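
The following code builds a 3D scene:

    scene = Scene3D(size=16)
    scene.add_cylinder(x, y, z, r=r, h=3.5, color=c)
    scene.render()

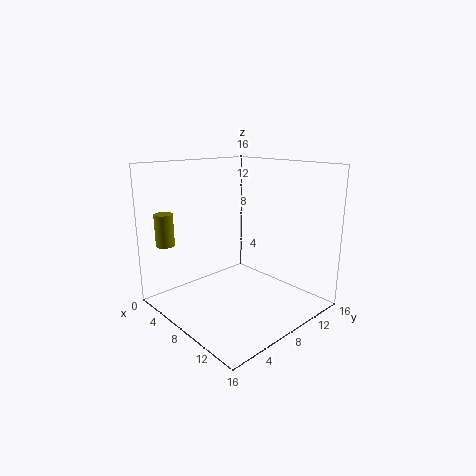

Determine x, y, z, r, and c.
x = 3.5
y = 1.5
z = 7.5
r = 1
c = 'olive'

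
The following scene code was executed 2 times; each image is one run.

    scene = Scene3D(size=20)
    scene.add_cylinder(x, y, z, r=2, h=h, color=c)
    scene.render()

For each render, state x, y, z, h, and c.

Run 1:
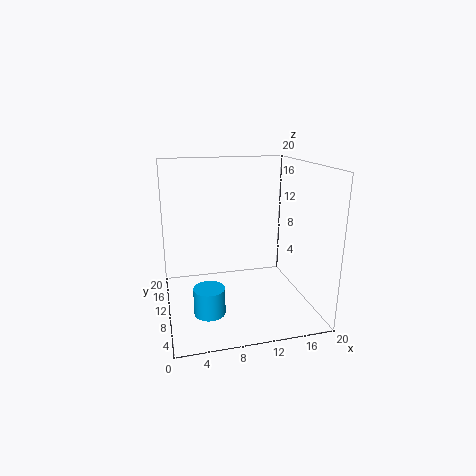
x = 5, y = 5, z = 2, h = 3.5, c = 'deepskyblue'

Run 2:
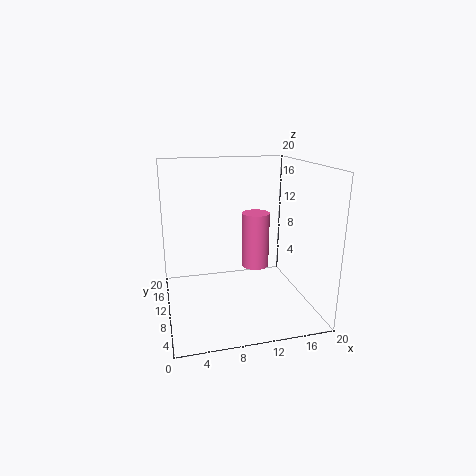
x = 13, y = 11.5, z = 5, h = 8, c = 'hotpink'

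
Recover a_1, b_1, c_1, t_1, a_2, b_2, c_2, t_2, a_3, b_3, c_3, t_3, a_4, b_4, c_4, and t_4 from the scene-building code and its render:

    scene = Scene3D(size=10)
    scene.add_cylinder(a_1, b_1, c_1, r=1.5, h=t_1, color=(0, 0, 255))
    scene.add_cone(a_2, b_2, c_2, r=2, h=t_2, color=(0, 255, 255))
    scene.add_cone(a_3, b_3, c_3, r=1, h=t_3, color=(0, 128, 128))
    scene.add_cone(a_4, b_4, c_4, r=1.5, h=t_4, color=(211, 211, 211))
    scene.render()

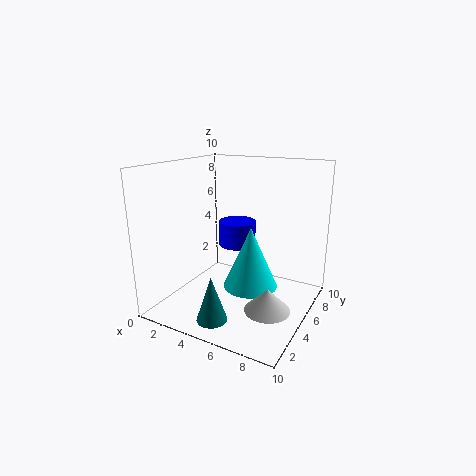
a_1 = 3; b_1 = 8.5; c_1 = 3; t_1 = 2; a_2 = 5.5; b_2 = 6; c_2 = 1; t_2 = 4.5; a_3 = 5; b_3 = 1.5; c_3 = 0.5; t_3 = 3; a_4 = 8; b_4 = 3.5; c_4 = 1; t_4 = 1.5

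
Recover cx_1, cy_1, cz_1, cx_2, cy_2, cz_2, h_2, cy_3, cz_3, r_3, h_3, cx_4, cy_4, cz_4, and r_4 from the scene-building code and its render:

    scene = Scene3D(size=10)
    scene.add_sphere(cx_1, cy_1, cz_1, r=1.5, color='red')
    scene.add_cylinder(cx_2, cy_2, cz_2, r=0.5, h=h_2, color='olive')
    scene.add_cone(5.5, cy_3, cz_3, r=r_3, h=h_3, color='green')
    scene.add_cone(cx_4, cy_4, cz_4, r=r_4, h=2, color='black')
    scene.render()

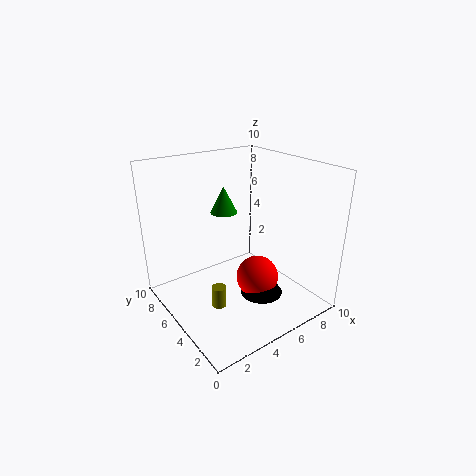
cx_1 = 6
cy_1 = 4
cz_1 = 2
cx_2 = 3
cy_2 = 4.5
cz_2 = 0.5
h_2 = 1.5
cy_3 = 7.5
cz_3 = 6
r_3 = 1
h_3 = 2
cx_4 = 6
cy_4 = 3.5
cz_4 = 1
r_4 = 1.5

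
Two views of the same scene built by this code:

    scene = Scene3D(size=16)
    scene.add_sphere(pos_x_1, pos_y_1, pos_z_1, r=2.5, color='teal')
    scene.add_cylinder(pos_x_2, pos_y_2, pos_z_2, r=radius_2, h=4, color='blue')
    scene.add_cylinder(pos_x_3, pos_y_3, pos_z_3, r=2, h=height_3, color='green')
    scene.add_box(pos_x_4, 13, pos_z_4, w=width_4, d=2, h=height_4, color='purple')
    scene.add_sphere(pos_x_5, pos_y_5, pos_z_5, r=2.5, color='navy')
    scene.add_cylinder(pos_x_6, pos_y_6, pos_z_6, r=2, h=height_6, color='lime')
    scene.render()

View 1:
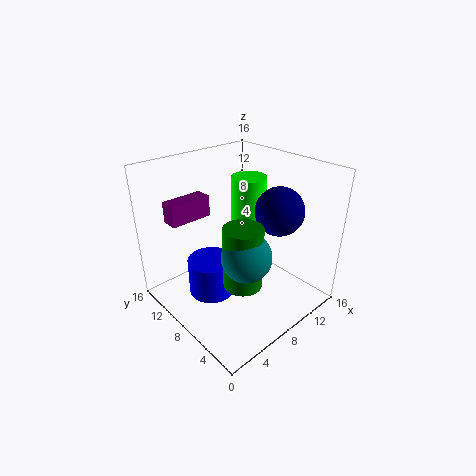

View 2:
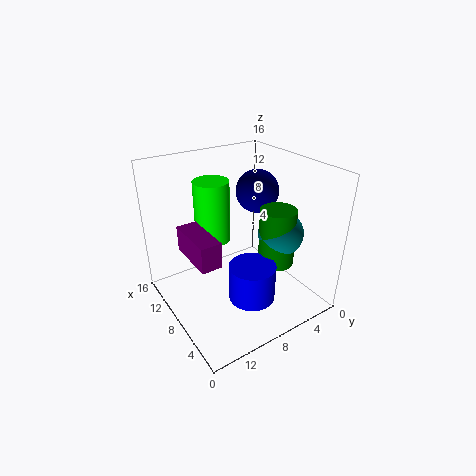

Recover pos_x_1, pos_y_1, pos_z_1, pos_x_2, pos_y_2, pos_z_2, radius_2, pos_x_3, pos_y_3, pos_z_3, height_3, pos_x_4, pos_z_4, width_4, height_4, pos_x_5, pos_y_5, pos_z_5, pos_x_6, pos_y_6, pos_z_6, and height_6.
pos_x_1 = 5.5; pos_y_1 = 4; pos_z_1 = 8.5; pos_x_2 = 4.5; pos_y_2 = 8.5; pos_z_2 = 2.5; radius_2 = 2.5; pos_x_3 = 5.5; pos_y_3 = 4.5; pos_z_3 = 5; height_3 = 6.5; pos_x_4 = 3; pos_z_4 = 9; width_4 = 5; height_4 = 2.5; pos_x_5 = 10; pos_y_5 = 4; pos_z_5 = 12; pos_x_6 = 11; pos_y_6 = 9.5; pos_z_6 = 7; height_6 = 7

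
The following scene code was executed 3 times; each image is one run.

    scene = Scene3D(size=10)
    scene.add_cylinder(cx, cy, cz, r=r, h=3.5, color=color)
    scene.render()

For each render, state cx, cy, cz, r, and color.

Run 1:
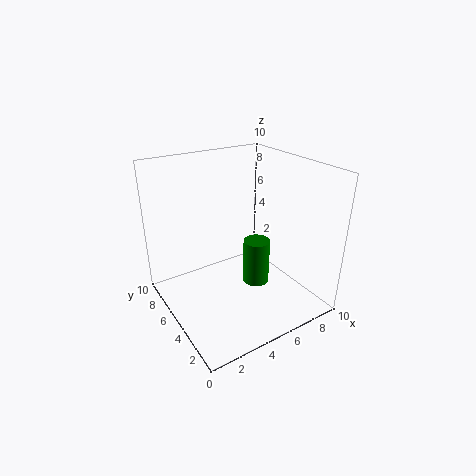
cx = 7
cy = 5.5
cz = 0.5
r = 1
color = 'green'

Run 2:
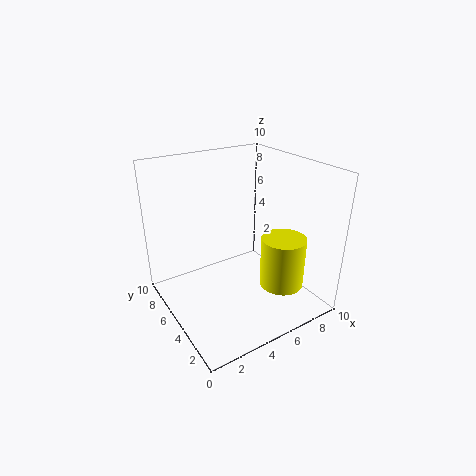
cx = 7
cy = 2.5
cz = 2
r = 1.5
color = 'yellow'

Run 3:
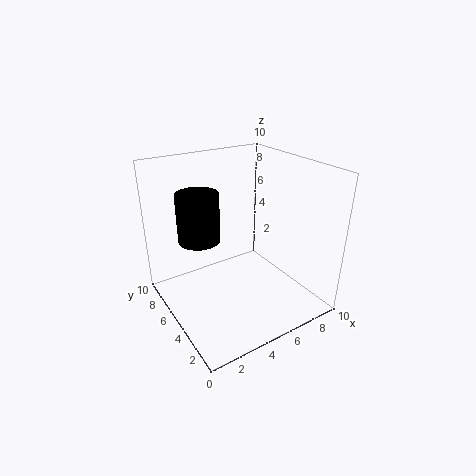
cx = 3
cy = 7
cz = 4.5
r = 1.5
color = 'black'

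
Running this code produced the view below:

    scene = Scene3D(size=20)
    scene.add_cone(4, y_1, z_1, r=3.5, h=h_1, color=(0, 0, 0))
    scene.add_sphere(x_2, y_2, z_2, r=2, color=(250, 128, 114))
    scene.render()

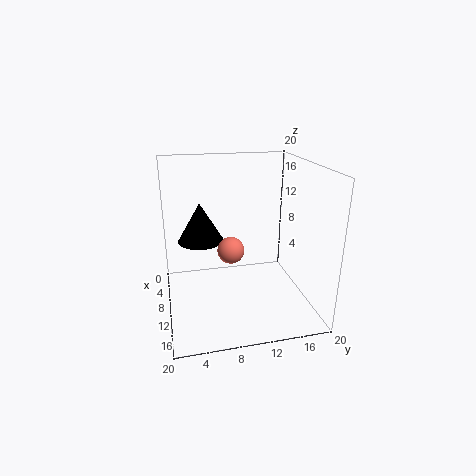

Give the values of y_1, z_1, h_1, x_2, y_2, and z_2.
y_1 = 5.5; z_1 = 7.5; h_1 = 6; x_2 = 7.5; y_2 = 9.5; z_2 = 7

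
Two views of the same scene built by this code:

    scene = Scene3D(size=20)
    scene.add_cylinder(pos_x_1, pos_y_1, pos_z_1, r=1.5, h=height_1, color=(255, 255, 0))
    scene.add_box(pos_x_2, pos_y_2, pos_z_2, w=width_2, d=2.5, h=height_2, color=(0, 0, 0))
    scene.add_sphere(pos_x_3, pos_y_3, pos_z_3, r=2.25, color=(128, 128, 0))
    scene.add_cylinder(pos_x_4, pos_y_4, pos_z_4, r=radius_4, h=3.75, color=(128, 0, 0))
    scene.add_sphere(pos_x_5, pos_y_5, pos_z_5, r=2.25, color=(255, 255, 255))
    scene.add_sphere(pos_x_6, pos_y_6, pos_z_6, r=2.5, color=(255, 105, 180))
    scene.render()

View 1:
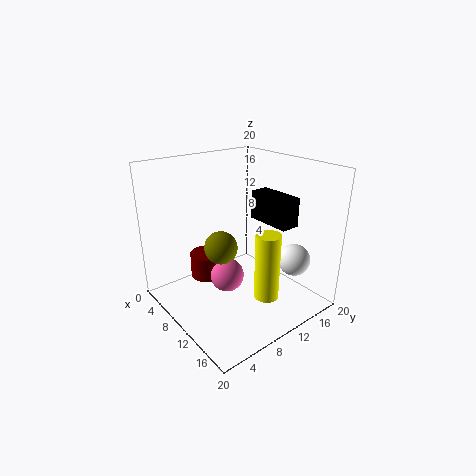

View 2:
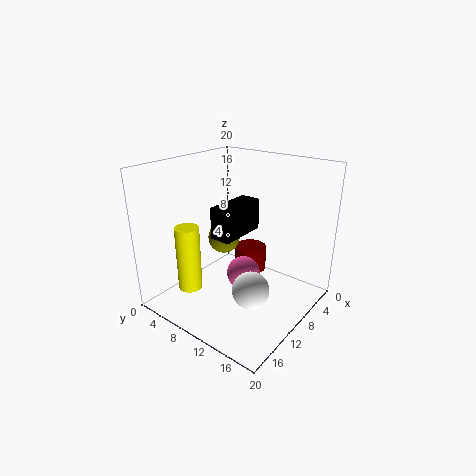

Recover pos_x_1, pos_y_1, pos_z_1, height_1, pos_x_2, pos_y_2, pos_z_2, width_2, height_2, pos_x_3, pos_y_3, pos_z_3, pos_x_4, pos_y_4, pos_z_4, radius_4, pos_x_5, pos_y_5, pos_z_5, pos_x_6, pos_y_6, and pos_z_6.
pos_x_1 = 17.75; pos_y_1 = 8.25; pos_z_1 = 5.5; height_1 = 8.25; pos_x_2 = 11; pos_y_2 = 11.5; pos_z_2 = 13; width_2 = 6; height_2 = 3.75; pos_x_3 = 9.75; pos_y_3 = 7.25; pos_z_3 = 9.25; pos_x_4 = 4.5; pos_y_4 = 8.25; pos_z_4 = 2.25; radius_4 = 2.5; pos_x_5 = 15.25; pos_y_5 = 16; pos_z_5 = 6.75; pos_x_6 = 8; pos_y_6 = 9.5; pos_z_6 = 3.25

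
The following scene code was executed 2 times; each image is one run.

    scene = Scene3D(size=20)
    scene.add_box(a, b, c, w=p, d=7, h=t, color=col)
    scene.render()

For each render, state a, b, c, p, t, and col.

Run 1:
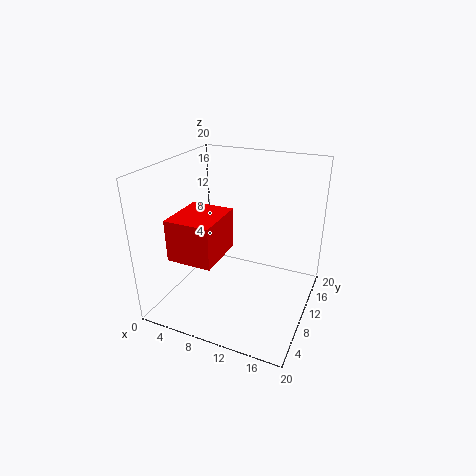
a = 3.5, b = 2.5, c = 9, p = 6, t = 5.5, col = 'red'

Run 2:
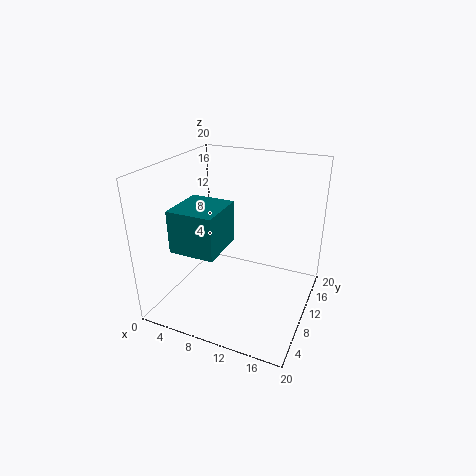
a = 2, b = 5, c = 8.5, p = 6.5, t = 6, col = 'teal'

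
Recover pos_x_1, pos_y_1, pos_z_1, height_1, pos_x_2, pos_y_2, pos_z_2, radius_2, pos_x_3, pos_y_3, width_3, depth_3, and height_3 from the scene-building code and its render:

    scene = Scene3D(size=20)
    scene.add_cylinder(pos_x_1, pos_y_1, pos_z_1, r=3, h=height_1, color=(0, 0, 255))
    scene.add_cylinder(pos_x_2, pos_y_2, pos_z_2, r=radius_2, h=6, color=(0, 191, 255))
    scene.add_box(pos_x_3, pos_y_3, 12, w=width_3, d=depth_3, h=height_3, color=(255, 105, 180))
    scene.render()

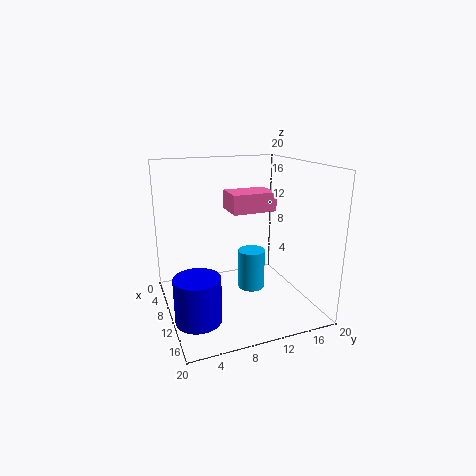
pos_x_1 = 14
pos_y_1 = 3
pos_z_1 = 1
height_1 = 6
pos_x_2 = 8
pos_y_2 = 13
pos_z_2 = 1
radius_2 = 2
pos_x_3 = 1
pos_y_3 = 11
width_3 = 5
depth_3 = 7
height_3 = 3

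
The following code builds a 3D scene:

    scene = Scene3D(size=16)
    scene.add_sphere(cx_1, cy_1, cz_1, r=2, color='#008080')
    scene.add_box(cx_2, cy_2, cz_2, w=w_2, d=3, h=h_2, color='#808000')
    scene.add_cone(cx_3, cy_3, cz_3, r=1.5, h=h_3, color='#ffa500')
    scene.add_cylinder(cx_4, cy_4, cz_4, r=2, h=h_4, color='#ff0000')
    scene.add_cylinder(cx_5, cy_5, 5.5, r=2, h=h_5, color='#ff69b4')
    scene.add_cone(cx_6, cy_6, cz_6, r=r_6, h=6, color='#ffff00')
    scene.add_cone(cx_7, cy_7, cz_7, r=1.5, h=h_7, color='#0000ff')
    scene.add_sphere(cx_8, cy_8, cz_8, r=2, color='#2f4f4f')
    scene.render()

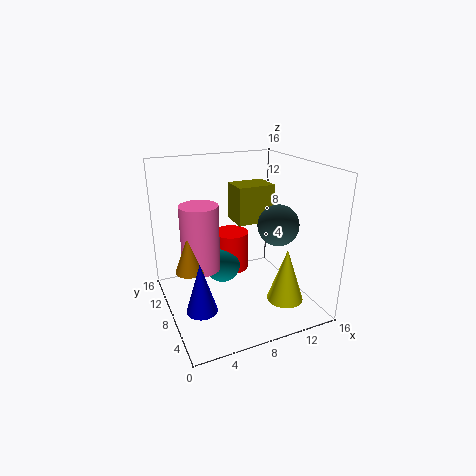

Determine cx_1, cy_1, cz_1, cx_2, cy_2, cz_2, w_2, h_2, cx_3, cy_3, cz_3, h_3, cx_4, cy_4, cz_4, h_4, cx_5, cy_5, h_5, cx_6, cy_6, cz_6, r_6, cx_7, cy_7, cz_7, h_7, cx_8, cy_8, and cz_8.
cx_1 = 6.5, cy_1 = 9, cz_1 = 4.5, cx_2 = 7.5, cy_2 = 6.5, cz_2 = 10, w_2 = 4, h_2 = 4, cx_3 = 2, cy_3 = 6.5, cz_3 = 6, h_3 = 4, cx_4 = 8, cy_4 = 10, cz_4 = 3.5, h_4 = 4.5, cx_5 = 3.5, cy_5 = 7.5, h_5 = 7, cx_6 = 12, cy_6 = 4, cz_6 = 1.5, r_6 = 2, cx_7 = 2, cy_7 = 3, cz_7 = 3.5, h_7 = 5, cx_8 = 10, cy_8 = 3, cz_8 = 11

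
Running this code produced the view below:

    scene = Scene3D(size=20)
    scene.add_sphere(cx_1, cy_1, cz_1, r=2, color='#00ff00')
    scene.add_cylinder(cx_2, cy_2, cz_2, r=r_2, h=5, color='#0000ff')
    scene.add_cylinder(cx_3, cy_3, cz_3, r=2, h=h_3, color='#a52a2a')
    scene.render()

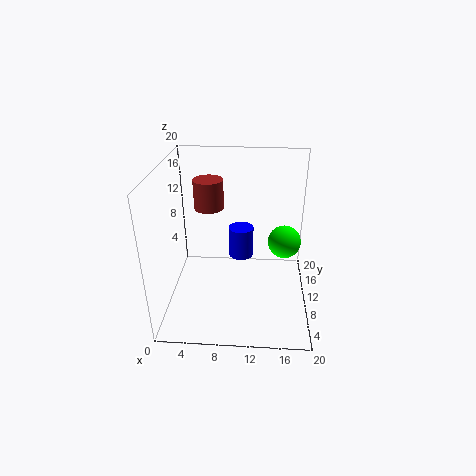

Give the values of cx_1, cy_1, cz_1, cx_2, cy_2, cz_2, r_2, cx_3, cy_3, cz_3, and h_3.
cx_1 = 16; cy_1 = 6; cz_1 = 12; cx_2 = 10; cy_2 = 17; cz_2 = 3; r_2 = 2; cx_3 = 6; cy_3 = 11; cz_3 = 14; h_3 = 4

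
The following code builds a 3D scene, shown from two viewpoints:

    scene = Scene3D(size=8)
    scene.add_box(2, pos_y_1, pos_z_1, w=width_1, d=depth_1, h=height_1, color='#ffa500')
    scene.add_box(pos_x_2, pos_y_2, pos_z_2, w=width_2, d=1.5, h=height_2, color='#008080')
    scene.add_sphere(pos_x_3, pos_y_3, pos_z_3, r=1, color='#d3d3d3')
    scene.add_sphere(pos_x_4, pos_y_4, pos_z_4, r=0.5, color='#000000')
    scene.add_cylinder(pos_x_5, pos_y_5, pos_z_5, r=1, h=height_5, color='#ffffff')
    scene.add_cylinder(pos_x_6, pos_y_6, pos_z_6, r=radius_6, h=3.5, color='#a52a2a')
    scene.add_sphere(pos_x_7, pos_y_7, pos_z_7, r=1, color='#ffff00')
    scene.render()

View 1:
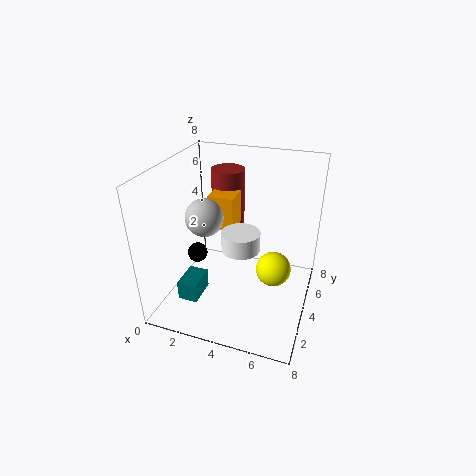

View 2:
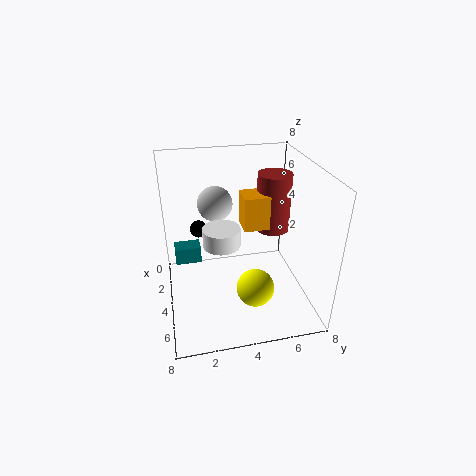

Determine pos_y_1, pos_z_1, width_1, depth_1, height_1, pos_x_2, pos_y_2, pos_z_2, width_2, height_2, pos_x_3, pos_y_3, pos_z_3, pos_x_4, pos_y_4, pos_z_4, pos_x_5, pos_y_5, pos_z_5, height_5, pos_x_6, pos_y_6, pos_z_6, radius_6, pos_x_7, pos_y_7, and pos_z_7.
pos_y_1 = 4.5, pos_z_1 = 4, width_1 = 1.5, depth_1 = 1.5, height_1 = 2, pos_x_2 = 2, pos_y_2 = 0.5, pos_z_2 = 2, width_2 = 1, height_2 = 1, pos_x_3 = 2.5, pos_y_3 = 3, pos_z_3 = 5.5, pos_x_4 = 2.5, pos_y_4 = 2, pos_z_4 = 4, pos_x_5 = 4.5, pos_y_5 = 3, pos_z_5 = 4, height_5 = 1, pos_x_6 = 2.5, pos_y_6 = 6.5, pos_z_6 = 3.5, radius_6 = 1, pos_x_7 = 6, pos_y_7 = 4.5, pos_z_7 = 2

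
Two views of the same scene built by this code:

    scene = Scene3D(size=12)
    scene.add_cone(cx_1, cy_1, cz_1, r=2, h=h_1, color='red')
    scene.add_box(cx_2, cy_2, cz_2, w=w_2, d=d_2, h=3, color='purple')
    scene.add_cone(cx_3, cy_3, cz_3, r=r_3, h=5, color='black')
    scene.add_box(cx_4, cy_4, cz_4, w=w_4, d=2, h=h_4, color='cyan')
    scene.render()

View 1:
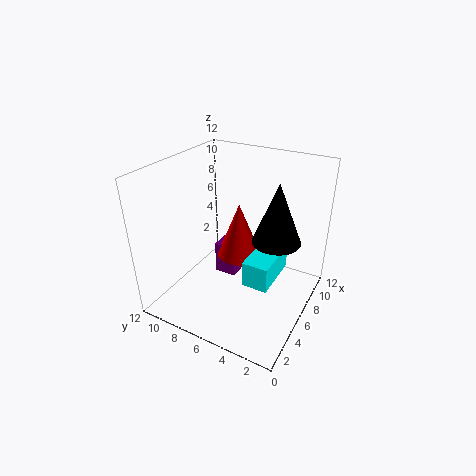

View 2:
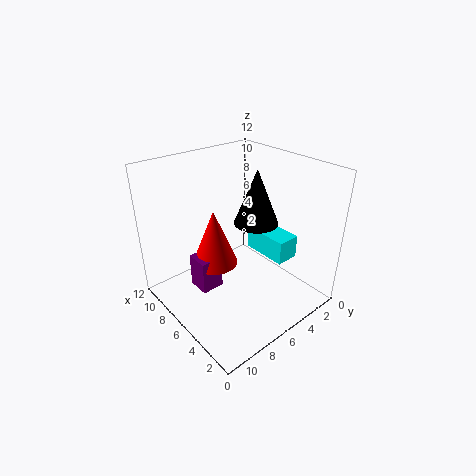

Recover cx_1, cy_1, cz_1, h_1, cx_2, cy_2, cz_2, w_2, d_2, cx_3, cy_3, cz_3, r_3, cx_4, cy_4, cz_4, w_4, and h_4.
cx_1 = 8; cy_1 = 7; cz_1 = 3; h_1 = 5; cx_2 = 7; cy_2 = 7; cz_2 = 1; w_2 = 2; d_2 = 2; cx_3 = 7; cy_3 = 3; cz_3 = 6; r_3 = 2; cx_4 = 3; cy_4 = 2; cz_4 = 4; w_4 = 4; h_4 = 2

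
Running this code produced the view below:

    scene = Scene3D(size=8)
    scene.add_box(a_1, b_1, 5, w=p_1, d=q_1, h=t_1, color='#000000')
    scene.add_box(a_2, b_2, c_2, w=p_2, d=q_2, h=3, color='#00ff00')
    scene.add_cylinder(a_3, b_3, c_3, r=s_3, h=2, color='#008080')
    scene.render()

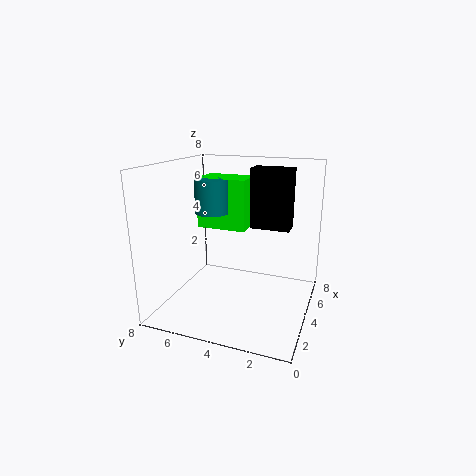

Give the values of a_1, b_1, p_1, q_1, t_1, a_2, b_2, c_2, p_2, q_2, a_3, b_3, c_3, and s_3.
a_1 = 3, b_1 = 1, p_1 = 1, q_1 = 2, t_1 = 3, a_2 = 5, b_2 = 4, c_2 = 4, p_2 = 2, q_2 = 3, a_3 = 5, b_3 = 6, c_3 = 5, s_3 = 1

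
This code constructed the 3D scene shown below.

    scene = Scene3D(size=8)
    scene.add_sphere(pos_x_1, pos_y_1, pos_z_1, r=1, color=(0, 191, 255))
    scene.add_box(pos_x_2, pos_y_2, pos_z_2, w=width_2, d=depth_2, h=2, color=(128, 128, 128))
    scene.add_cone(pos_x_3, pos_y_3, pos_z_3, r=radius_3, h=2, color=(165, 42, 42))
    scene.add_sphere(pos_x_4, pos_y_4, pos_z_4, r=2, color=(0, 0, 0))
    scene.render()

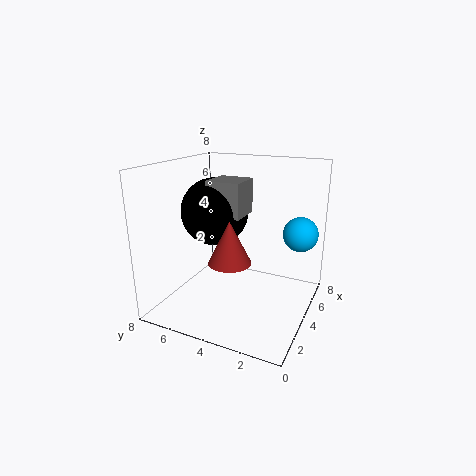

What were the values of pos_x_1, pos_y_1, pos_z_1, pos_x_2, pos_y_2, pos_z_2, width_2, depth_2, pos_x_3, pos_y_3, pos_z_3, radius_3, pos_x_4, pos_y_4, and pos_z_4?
pos_x_1 = 6; pos_y_1 = 1; pos_z_1 = 4; pos_x_2 = 4; pos_y_2 = 4; pos_z_2 = 5; width_2 = 2; depth_2 = 2; pos_x_3 = 1; pos_y_3 = 3; pos_z_3 = 4; radius_3 = 1; pos_x_4 = 5; pos_y_4 = 6; pos_z_4 = 5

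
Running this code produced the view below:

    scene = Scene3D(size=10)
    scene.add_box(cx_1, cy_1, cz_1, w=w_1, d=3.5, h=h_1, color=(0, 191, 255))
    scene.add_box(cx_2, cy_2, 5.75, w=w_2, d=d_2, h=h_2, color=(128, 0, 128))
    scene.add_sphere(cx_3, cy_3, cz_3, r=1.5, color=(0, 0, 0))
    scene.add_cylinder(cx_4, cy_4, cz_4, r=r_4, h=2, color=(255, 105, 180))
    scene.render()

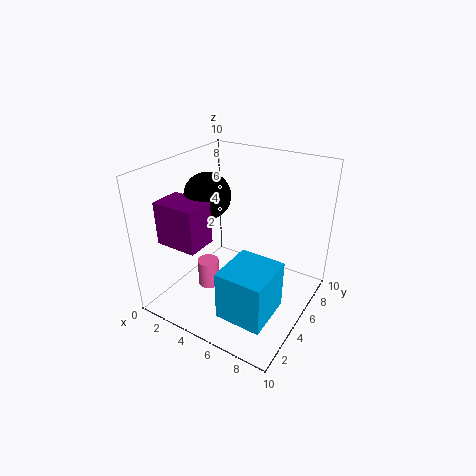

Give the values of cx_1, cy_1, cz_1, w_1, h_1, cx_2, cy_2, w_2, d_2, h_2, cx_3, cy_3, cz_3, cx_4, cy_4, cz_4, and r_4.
cx_1 = 5.25
cy_1 = 1.75
cz_1 = 0.5
w_1 = 3.25
h_1 = 3.5
cx_2 = 1.75
cy_2 = 0.75
w_2 = 2.75
d_2 = 2
h_2 = 2.75
cx_3 = 3.5
cy_3 = 3.75
cz_3 = 8.25
cx_4 = 3.25
cy_4 = 3.75
cz_4 = 1.25
r_4 = 0.75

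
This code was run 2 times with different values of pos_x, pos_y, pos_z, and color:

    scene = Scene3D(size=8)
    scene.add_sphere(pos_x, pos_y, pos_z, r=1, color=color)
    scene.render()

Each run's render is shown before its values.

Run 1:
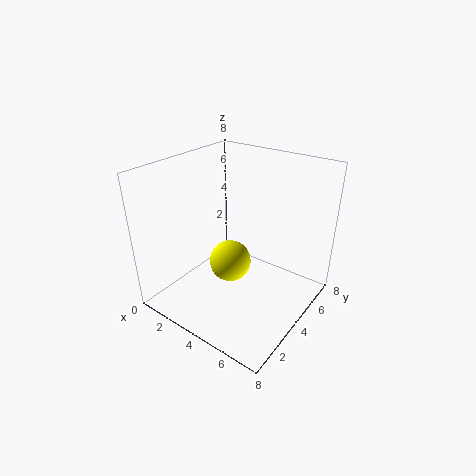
pos_x = 5
pos_y = 2
pos_z = 4
color = 'yellow'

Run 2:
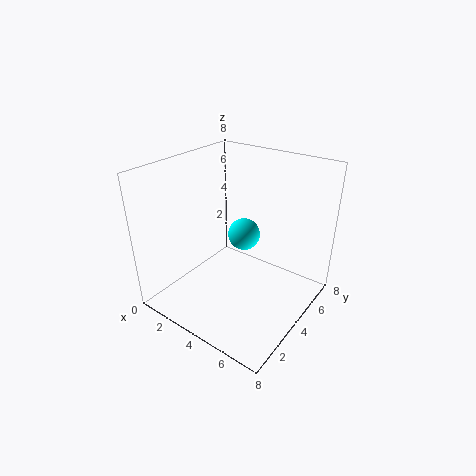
pos_x = 3
pos_y = 6
pos_z = 3
color = 'cyan'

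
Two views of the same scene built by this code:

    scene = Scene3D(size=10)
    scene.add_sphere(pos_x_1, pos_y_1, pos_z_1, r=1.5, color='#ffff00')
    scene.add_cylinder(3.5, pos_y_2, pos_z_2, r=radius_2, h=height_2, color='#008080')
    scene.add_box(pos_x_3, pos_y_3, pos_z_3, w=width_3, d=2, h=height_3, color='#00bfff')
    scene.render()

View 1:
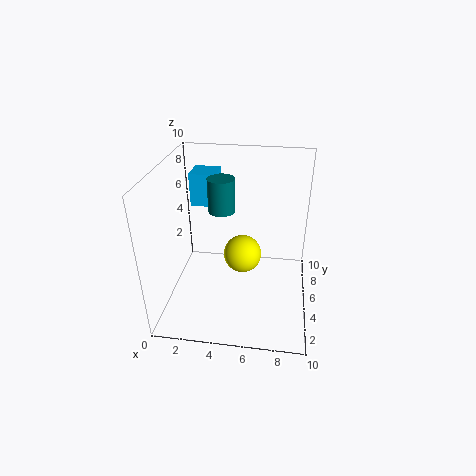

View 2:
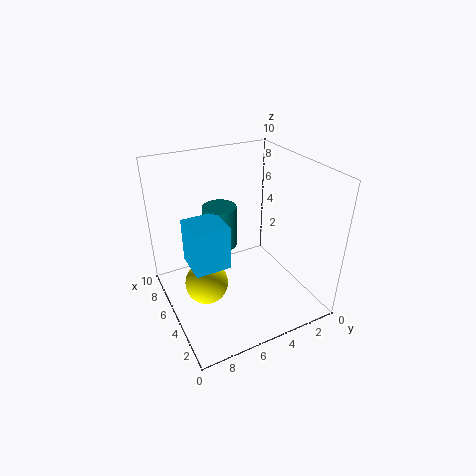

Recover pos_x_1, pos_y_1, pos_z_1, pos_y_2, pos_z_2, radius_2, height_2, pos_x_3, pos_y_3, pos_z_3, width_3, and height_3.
pos_x_1 = 5
pos_y_1 = 7.5
pos_z_1 = 2
pos_y_2 = 7
pos_z_2 = 6
radius_2 = 1
height_2 = 2.5
pos_x_3 = 1
pos_y_3 = 7.5
pos_z_3 = 6
width_3 = 2
height_3 = 2.5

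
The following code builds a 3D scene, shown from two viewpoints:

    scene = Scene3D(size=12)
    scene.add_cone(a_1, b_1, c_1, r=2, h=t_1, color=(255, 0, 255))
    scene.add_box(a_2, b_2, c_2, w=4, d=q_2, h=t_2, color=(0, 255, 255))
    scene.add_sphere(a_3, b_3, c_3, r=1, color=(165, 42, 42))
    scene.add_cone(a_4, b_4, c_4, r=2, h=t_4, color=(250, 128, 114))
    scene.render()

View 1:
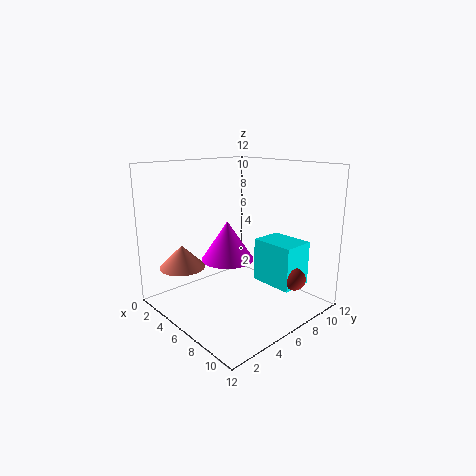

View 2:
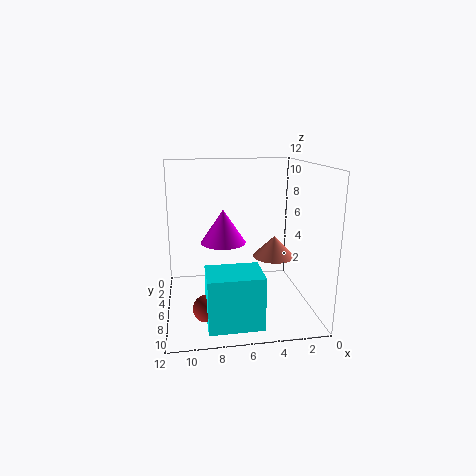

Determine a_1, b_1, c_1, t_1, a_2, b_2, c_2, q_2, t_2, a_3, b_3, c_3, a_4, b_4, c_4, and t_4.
a_1 = 7, b_1 = 4, c_1 = 5, t_1 = 3, a_2 = 5, b_2 = 9, c_2 = 1, q_2 = 3, t_2 = 4, a_3 = 9, b_3 = 10, c_3 = 2, a_4 = 2, b_4 = 3, c_4 = 3, t_4 = 2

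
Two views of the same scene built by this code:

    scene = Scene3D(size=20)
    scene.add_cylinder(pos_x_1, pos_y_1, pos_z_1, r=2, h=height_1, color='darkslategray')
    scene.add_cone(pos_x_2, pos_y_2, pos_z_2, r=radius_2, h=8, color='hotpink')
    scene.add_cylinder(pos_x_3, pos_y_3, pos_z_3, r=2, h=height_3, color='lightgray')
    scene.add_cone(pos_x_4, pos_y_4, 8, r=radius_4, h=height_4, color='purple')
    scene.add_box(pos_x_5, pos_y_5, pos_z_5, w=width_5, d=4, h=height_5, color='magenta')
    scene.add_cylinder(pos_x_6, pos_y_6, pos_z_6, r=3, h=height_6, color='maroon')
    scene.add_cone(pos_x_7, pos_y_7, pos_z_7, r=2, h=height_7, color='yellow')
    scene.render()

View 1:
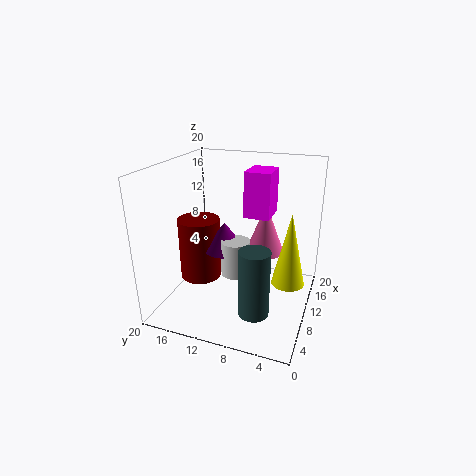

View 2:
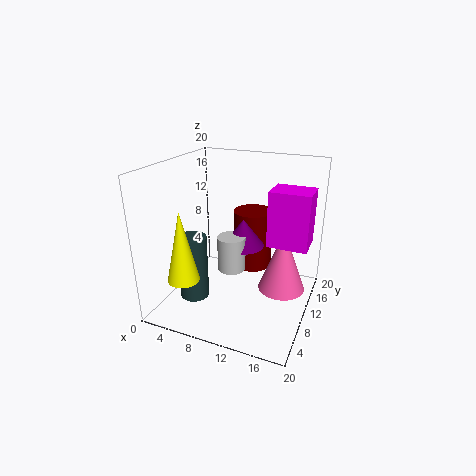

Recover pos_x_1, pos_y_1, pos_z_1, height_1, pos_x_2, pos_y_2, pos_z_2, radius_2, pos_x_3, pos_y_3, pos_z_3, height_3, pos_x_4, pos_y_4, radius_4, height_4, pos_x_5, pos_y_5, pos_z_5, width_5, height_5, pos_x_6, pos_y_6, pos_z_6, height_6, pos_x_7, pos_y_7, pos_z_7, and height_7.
pos_x_1 = 5, pos_y_1 = 6, pos_z_1 = 2, height_1 = 9, pos_x_2 = 17, pos_y_2 = 8, pos_z_2 = 5, radius_2 = 3, pos_x_3 = 9, pos_y_3 = 10, pos_z_3 = 5, height_3 = 5, pos_x_4 = 10, pos_y_4 = 12, radius_4 = 3, height_4 = 4, pos_x_5 = 15, pos_y_5 = 7, pos_z_5 = 11, width_5 = 5, height_5 = 7, pos_x_6 = 10, pos_y_6 = 16, pos_z_6 = 3, height_6 = 9, pos_x_7 = 6, pos_y_7 = 2, pos_z_7 = 7, height_7 = 9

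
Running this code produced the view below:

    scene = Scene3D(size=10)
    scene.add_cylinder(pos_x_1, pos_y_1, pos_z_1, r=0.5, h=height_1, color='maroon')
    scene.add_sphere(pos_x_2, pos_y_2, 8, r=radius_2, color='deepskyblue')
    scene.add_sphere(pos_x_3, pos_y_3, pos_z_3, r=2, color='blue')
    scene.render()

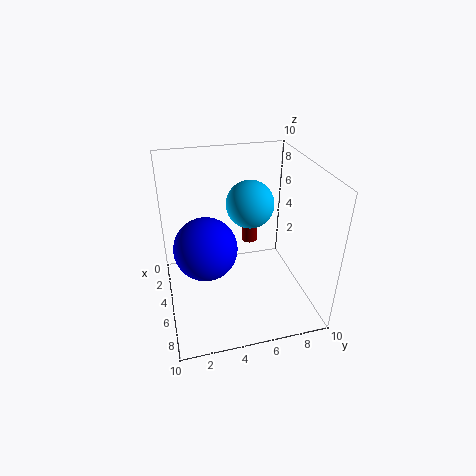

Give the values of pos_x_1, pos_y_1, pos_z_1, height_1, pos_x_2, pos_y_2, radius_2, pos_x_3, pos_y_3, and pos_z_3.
pos_x_1 = 6; pos_y_1 = 5.5; pos_z_1 = 5.5; height_1 = 2; pos_x_2 = 6; pos_y_2 = 5.5; radius_2 = 1.5; pos_x_3 = 6.5; pos_y_3 = 2.5; pos_z_3 = 5.5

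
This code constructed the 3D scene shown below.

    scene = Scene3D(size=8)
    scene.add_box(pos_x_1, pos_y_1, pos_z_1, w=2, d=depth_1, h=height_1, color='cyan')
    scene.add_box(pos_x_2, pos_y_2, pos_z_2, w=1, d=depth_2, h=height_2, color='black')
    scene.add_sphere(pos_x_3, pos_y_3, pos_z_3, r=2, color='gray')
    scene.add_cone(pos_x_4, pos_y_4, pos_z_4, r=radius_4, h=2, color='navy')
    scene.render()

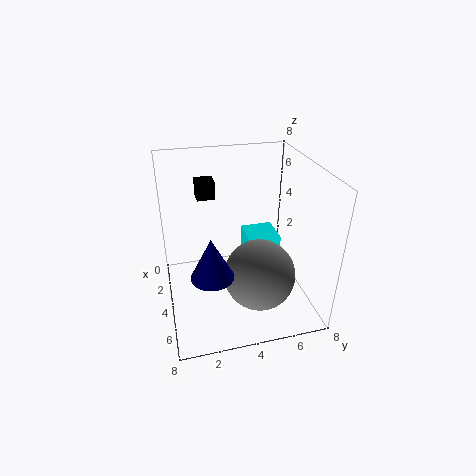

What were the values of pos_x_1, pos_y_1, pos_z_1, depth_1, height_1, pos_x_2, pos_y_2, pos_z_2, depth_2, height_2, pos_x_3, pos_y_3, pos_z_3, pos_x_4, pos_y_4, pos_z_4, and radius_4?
pos_x_1 = 1; pos_y_1 = 5; pos_z_1 = 1; depth_1 = 2; height_1 = 2; pos_x_2 = 2; pos_y_2 = 2; pos_z_2 = 6; depth_2 = 1; height_2 = 1; pos_x_3 = 5; pos_y_3 = 5; pos_z_3 = 2; pos_x_4 = 7; pos_y_4 = 2; pos_z_4 = 4; radius_4 = 1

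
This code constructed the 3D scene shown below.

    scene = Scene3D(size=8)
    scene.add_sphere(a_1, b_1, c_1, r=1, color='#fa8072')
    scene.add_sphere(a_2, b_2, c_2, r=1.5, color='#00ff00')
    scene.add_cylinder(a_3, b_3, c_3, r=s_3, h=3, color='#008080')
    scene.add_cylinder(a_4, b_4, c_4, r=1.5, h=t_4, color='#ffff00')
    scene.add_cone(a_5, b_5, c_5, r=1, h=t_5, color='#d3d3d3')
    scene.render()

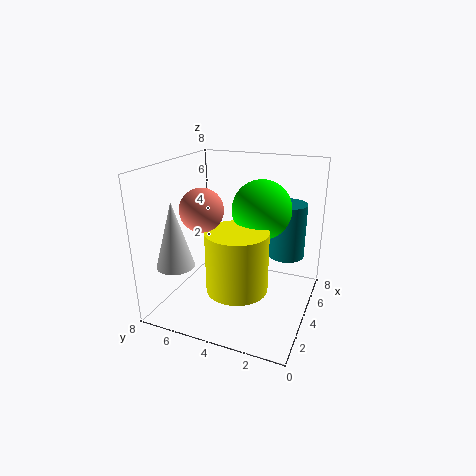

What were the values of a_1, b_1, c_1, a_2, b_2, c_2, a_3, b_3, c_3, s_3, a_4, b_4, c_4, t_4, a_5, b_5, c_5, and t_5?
a_1 = 1; b_1 = 4.5; c_1 = 6.5; a_2 = 3.5; b_2 = 2.5; c_2 = 6; a_3 = 5; b_3 = 1.5; c_3 = 3; s_3 = 1; a_4 = 1.5; b_4 = 3; c_4 = 2.5; t_4 = 3; a_5 = 1.5; b_5 = 6.5; c_5 = 3; t_5 = 3.5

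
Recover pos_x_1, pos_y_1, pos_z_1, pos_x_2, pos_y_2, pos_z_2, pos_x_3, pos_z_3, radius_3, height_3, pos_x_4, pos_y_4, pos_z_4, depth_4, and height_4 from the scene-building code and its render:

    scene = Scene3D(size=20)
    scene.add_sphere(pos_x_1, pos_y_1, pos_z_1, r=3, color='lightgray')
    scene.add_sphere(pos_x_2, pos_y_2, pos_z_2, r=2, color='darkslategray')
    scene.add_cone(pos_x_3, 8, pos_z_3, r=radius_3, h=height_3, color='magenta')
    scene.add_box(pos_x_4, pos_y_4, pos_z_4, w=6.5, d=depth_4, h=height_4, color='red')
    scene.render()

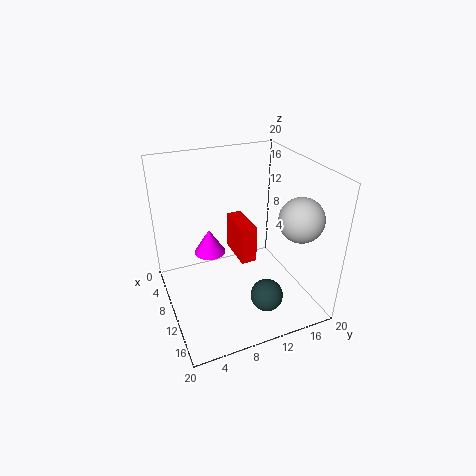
pos_x_1 = 14.5; pos_y_1 = 17; pos_z_1 = 13.5; pos_x_2 = 18; pos_y_2 = 10.5; pos_z_2 = 6; pos_x_3 = 3; pos_z_3 = 4; radius_3 = 2.5; height_3 = 4; pos_x_4 = 0.5; pos_y_4 = 12; pos_z_4 = 3; depth_4 = 2.5; height_4 = 6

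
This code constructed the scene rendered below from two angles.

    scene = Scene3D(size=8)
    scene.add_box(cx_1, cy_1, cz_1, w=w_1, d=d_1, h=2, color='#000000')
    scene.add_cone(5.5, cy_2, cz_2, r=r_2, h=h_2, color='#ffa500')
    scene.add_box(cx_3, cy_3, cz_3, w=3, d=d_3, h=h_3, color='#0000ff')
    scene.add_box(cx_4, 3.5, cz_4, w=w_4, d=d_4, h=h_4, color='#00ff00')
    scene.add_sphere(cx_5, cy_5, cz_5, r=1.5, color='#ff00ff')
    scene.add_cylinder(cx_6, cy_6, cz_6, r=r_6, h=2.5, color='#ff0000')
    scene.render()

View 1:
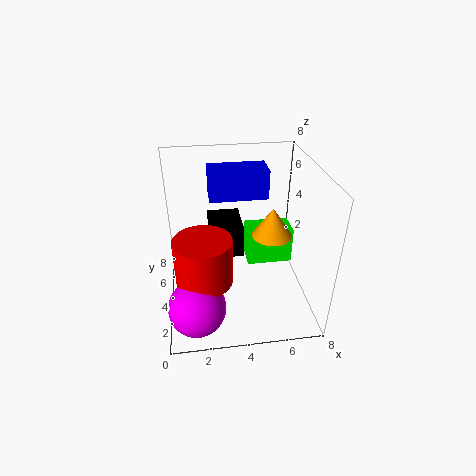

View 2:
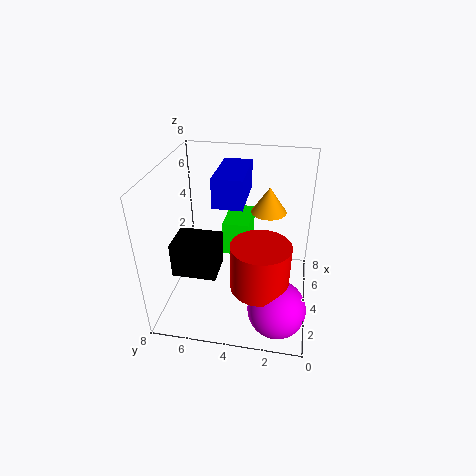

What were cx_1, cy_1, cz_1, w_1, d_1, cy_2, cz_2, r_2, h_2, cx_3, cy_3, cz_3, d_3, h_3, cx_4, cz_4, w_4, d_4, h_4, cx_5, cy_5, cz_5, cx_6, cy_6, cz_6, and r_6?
cx_1 = 2.5; cy_1 = 5; cz_1 = 2; w_1 = 2; d_1 = 2.5; cy_2 = 2.5; cz_2 = 5; r_2 = 1; h_2 = 1.5; cx_3 = 2.5; cy_3 = 3.5; cz_3 = 6.5; d_3 = 1.5; h_3 = 1.5; cx_4 = 4.5; cz_4 = 2.5; w_4 = 2.5; d_4 = 1.5; h_4 = 2; cx_5 = 1.5; cy_5 = 1.5; cz_5 = 1.5; cx_6 = 2; cy_6 = 2.5; cz_6 = 2.5; r_6 = 1.5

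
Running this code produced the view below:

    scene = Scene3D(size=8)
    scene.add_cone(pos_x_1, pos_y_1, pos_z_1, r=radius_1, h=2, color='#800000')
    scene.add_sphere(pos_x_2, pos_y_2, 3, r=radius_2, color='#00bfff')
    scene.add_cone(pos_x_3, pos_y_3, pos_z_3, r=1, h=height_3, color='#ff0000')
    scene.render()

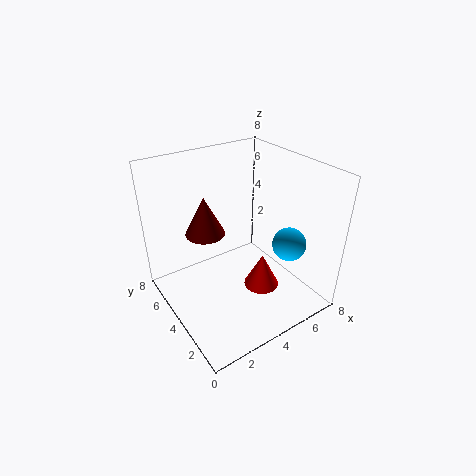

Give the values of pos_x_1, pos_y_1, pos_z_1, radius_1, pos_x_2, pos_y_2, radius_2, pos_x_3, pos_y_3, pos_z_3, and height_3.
pos_x_1 = 2, pos_y_1 = 4, pos_z_1 = 5, radius_1 = 1, pos_x_2 = 7, pos_y_2 = 3, radius_2 = 1, pos_x_3 = 5, pos_y_3 = 3, pos_z_3 = 1, height_3 = 2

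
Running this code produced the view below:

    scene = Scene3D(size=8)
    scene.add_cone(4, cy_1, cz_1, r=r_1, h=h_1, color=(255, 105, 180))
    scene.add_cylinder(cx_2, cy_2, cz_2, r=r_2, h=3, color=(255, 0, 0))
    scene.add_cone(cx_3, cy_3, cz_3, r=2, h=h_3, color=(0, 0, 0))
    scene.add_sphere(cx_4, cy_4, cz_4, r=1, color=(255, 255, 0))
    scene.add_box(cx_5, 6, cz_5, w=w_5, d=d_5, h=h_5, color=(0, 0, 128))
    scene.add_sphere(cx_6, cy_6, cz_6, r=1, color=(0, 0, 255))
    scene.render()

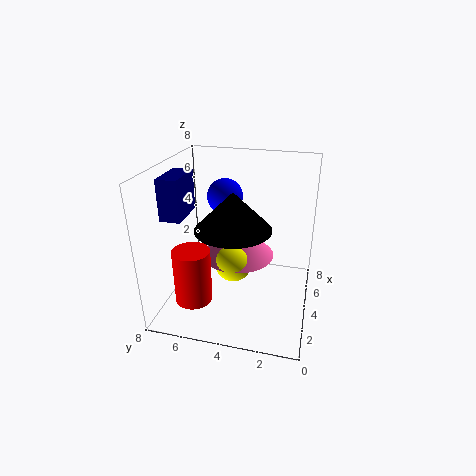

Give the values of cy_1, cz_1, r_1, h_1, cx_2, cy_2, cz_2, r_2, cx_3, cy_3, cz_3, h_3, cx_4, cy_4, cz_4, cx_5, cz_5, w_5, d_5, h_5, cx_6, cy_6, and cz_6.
cy_1 = 4
cz_1 = 3
r_1 = 2
h_1 = 2
cx_2 = 2
cy_2 = 6
cz_2 = 1
r_2 = 1
cx_3 = 3
cy_3 = 4
cz_3 = 5
h_3 = 2
cx_4 = 3
cy_4 = 4
cz_4 = 3
cx_5 = 1
cz_5 = 6
w_5 = 2
d_5 = 1
h_5 = 2
cx_6 = 5
cy_6 = 5
cz_6 = 6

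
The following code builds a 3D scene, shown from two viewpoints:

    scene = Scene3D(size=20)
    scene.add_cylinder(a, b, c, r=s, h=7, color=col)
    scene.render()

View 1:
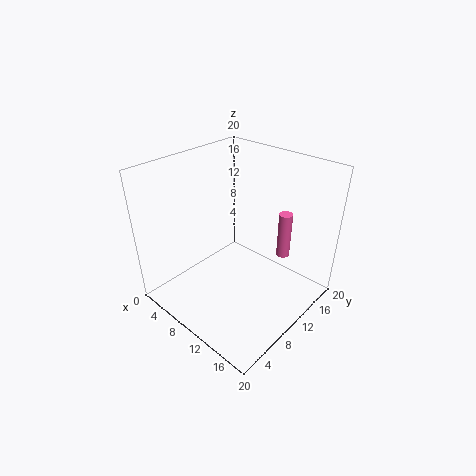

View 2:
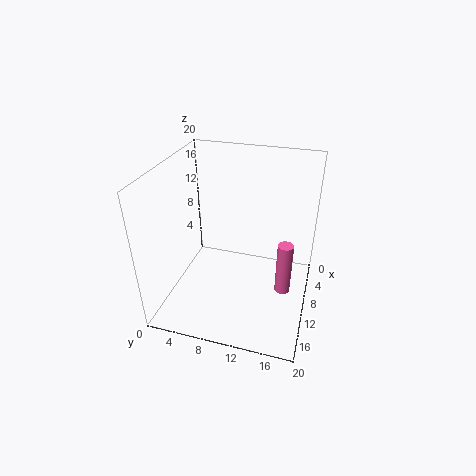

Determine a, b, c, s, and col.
a = 13, b = 17, c = 5, s = 1, col = 'hotpink'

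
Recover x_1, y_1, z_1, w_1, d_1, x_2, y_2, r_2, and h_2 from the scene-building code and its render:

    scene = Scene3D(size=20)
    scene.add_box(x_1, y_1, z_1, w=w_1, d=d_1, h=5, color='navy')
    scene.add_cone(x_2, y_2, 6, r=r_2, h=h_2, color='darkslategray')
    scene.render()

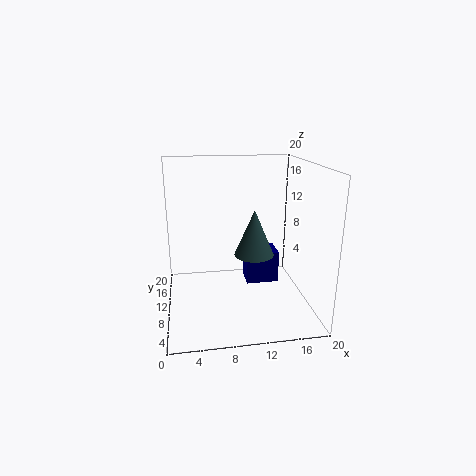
x_1 = 12
y_1 = 13
z_1 = 1
w_1 = 5
d_1 = 4
x_2 = 13
y_2 = 13
r_2 = 3
h_2 = 7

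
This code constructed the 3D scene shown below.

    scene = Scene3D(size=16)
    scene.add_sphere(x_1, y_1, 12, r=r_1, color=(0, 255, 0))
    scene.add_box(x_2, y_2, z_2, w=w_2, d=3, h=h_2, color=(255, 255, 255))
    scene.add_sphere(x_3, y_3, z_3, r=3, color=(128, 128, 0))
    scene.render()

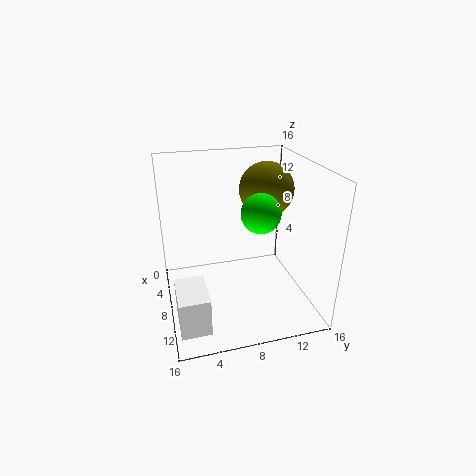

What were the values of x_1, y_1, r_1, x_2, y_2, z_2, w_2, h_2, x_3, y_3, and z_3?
x_1 = 11; y_1 = 9.5; r_1 = 2; x_2 = 10.5; y_2 = 0.5; z_2 = 1.5; w_2 = 4.5; h_2 = 4; x_3 = 7; y_3 = 11.5; z_3 = 13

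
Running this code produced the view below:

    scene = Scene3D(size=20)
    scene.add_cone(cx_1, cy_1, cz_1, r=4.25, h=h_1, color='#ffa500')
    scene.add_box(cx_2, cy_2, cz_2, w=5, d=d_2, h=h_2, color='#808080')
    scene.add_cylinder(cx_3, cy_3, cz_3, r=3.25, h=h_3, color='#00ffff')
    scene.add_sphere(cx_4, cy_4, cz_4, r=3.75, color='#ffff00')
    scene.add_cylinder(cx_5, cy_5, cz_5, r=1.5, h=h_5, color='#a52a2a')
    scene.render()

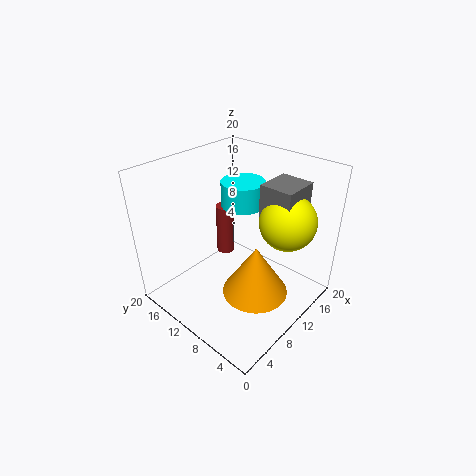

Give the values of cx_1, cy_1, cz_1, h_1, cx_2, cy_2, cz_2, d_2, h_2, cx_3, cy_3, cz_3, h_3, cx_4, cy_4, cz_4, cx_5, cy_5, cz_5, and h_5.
cx_1 = 7.75
cy_1 = 5
cz_1 = 5
h_1 = 6.75
cx_2 = 11.25
cy_2 = 3
cz_2 = 13.5
d_2 = 4.5
h_2 = 4.75
cx_3 = 14.75
cy_3 = 13.25
cz_3 = 12.25
h_3 = 3.75
cx_4 = 13.25
cy_4 = 4.25
cz_4 = 13.25
cx_5 = 15.5
cy_5 = 17.75
cz_5 = 1.75
h_5 = 8.5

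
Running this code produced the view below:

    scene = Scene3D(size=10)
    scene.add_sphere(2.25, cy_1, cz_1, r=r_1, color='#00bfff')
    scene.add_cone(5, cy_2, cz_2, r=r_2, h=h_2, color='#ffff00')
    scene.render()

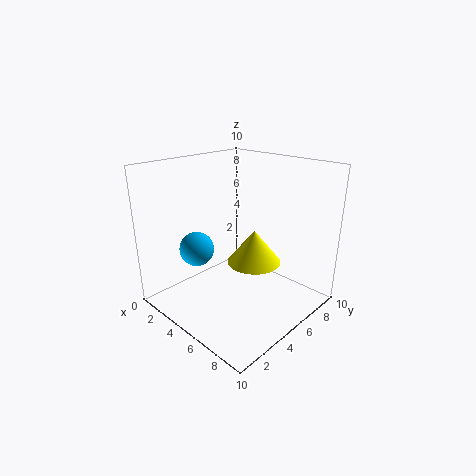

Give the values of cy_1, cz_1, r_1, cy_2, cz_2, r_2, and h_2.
cy_1 = 3.5
cz_1 = 3.75
r_1 = 1.25
cy_2 = 6.75
cz_2 = 2.5
r_2 = 2
h_2 = 2.5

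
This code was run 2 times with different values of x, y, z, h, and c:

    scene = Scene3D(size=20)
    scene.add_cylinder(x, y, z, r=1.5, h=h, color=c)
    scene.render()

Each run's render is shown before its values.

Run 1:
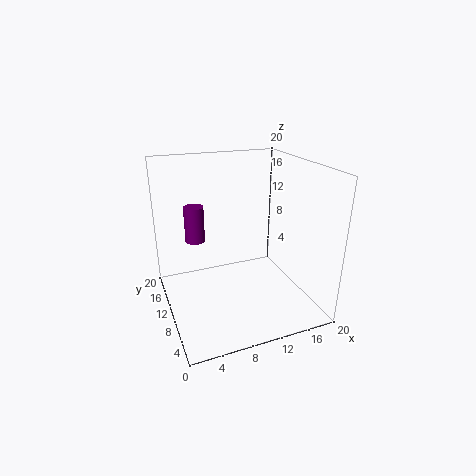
x = 5.5; y = 16.5; z = 7.5; h = 5.5; c = 'purple'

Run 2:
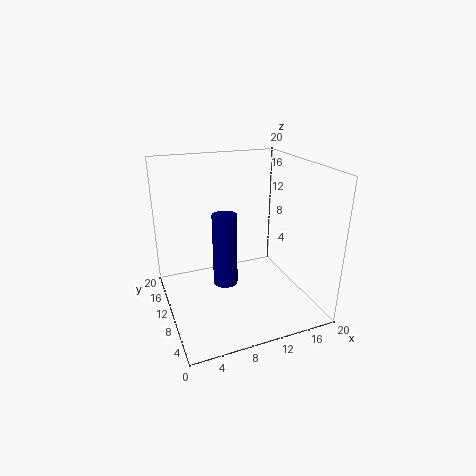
x = 6.5; y = 5.5; z = 6.5; h = 9; c = 'navy'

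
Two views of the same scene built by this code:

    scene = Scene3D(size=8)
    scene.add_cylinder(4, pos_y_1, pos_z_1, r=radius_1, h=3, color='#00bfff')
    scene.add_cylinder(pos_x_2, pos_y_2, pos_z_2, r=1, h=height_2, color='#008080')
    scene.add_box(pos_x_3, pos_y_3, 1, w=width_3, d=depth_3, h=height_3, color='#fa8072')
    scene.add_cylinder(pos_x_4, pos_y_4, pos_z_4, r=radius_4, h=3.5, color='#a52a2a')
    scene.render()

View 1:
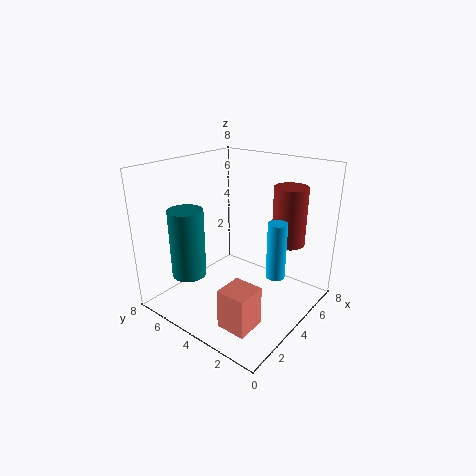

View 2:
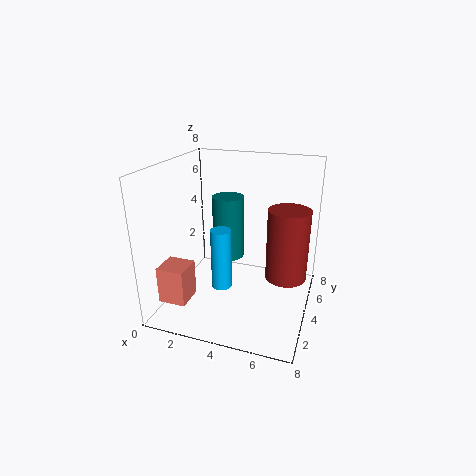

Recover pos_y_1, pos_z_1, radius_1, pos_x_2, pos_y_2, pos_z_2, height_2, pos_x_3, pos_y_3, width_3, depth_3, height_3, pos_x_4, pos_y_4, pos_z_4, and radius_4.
pos_y_1 = 1.5
pos_z_1 = 2.5
radius_1 = 0.5
pos_x_2 = 2.5
pos_y_2 = 6.5
pos_z_2 = 1.5
height_2 = 4
pos_x_3 = 0.5
pos_y_3 = 1
width_3 = 1.5
depth_3 = 1.5
height_3 = 2
pos_x_4 = 7
pos_y_4 = 2.5
pos_z_4 = 3
radius_4 = 1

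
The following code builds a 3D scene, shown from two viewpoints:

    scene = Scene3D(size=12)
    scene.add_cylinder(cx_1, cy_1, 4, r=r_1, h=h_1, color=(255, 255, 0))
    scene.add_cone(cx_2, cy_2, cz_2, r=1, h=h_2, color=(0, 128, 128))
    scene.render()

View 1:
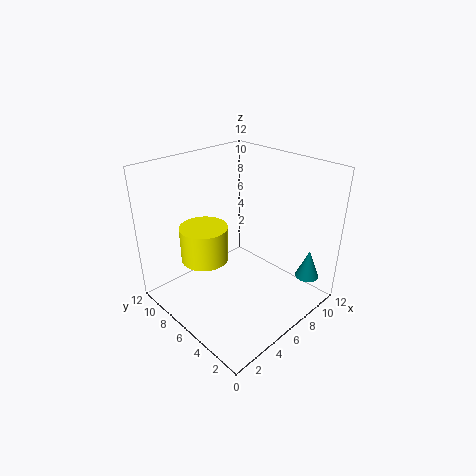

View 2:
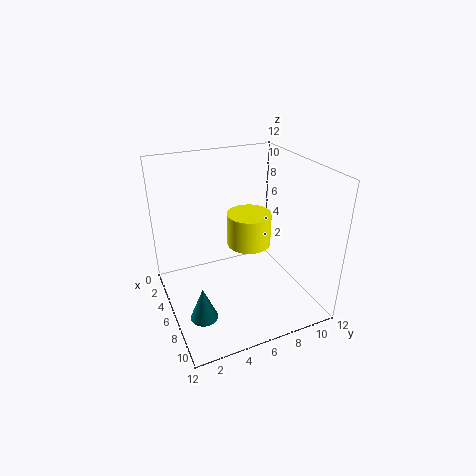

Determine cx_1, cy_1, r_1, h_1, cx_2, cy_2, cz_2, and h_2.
cx_1 = 4
cy_1 = 8
r_1 = 2
h_1 = 3
cx_2 = 10
cy_2 = 1.5
cz_2 = 2.5
h_2 = 2.5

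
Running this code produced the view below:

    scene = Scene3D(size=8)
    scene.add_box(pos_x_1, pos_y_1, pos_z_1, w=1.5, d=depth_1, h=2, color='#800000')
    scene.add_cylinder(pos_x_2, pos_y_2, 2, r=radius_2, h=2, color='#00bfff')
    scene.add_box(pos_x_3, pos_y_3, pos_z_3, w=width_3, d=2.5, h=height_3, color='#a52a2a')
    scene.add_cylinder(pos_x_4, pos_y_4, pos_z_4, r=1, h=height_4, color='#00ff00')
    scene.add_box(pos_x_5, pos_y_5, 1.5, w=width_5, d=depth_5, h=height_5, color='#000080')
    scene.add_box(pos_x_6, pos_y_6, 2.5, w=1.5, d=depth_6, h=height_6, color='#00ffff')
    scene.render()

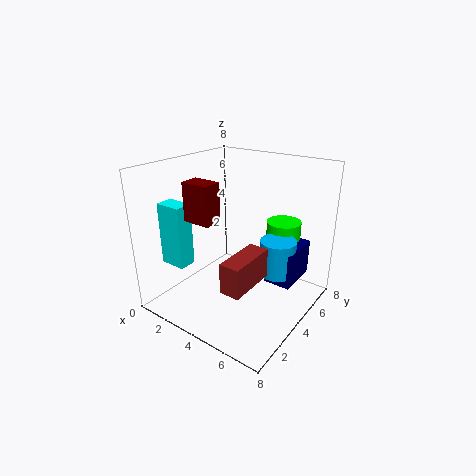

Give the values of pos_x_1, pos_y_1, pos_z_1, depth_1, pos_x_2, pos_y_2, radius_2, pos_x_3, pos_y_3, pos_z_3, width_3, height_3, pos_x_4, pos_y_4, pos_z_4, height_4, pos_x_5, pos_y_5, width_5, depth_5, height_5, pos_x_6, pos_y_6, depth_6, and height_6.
pos_x_1 = 2.5, pos_y_1 = 1.5, pos_z_1 = 5.5, depth_1 = 1, pos_x_2 = 6, pos_y_2 = 5, radius_2 = 1, pos_x_3 = 5.5, pos_y_3 = 0.5, pos_z_3 = 3, width_3 = 1, height_3 = 1.5, pos_x_4 = 5.5, pos_y_4 = 6.5, pos_z_4 = 3, height_4 = 1.5, pos_x_5 = 5.5, pos_y_5 = 4.5, width_5 = 1.5, depth_5 = 2.5, height_5 = 2, pos_x_6 = 0.5, pos_y_6 = 1.5, depth_6 = 1, height_6 = 3.5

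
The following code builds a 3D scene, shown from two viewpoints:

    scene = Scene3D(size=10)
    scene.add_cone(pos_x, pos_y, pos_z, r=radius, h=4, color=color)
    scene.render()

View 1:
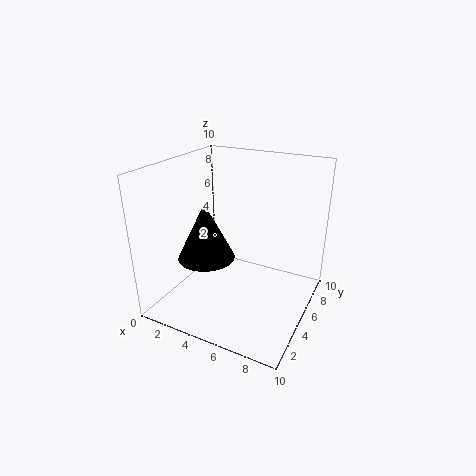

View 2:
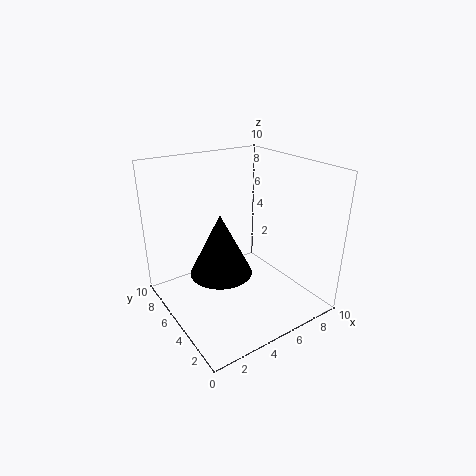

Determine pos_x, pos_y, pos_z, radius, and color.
pos_x = 3; pos_y = 4; pos_z = 3.5; radius = 2; color = 'black'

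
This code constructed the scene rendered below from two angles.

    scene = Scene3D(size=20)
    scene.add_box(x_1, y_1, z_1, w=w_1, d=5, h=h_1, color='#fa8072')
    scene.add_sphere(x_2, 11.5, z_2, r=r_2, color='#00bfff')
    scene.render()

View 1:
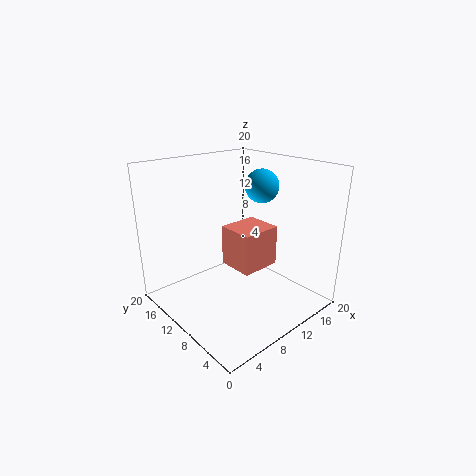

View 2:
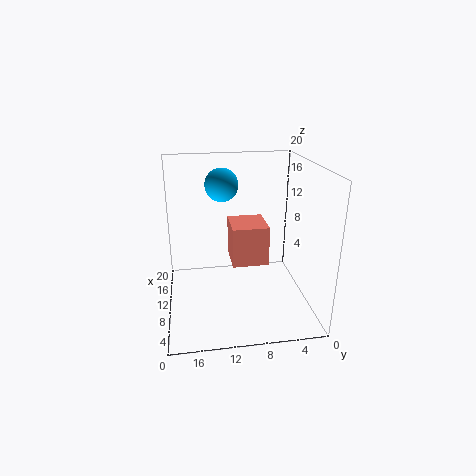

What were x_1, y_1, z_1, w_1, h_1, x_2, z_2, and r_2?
x_1 = 8
y_1 = 6
z_1 = 6.5
w_1 = 5.5
h_1 = 5.5
x_2 = 16
z_2 = 16
r_2 = 2.5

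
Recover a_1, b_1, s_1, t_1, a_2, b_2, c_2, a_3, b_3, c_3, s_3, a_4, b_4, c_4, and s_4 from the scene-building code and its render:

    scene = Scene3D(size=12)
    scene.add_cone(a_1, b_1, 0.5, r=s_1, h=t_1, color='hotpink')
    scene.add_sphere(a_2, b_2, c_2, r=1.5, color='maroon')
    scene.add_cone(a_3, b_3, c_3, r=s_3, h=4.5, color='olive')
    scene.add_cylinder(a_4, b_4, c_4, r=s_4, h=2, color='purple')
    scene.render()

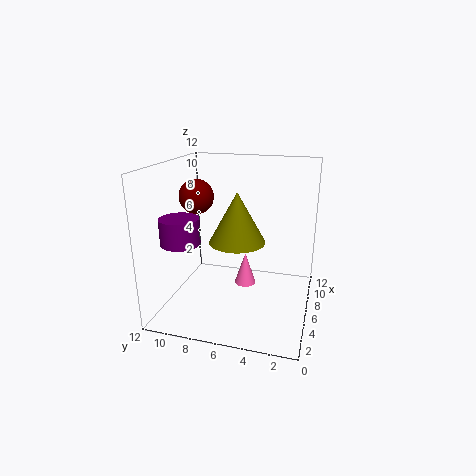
a_1 = 8.5, b_1 = 6, s_1 = 1, t_1 = 3, a_2 = 7, b_2 = 10, c_2 = 9, a_3 = 7.5, b_3 = 6.5, c_3 = 5, s_3 = 2.5, a_4 = 2.5, b_4 = 9.5, c_4 = 6.5, s_4 = 1.5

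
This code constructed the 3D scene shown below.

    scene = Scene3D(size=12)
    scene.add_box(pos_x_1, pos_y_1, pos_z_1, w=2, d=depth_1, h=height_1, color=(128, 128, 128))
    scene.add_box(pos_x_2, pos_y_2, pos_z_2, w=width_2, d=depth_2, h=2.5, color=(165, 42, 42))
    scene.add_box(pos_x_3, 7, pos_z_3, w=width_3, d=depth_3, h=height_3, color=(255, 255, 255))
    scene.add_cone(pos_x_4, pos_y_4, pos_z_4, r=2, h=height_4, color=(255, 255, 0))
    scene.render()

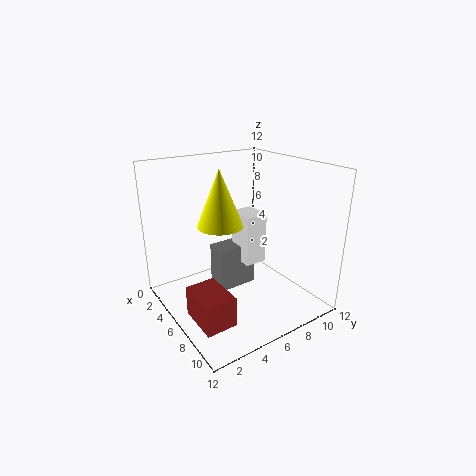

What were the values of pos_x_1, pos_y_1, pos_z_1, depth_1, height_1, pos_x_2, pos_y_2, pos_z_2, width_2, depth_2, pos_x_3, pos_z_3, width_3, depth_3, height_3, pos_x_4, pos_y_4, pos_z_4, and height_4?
pos_x_1 = 3, pos_y_1 = 5, pos_z_1 = 0.5, depth_1 = 3.5, height_1 = 4, pos_x_2 = 6, pos_y_2 = 1, pos_z_2 = 0.5, width_2 = 3.5, depth_2 = 2.5, pos_x_3 = 3.5, pos_z_3 = 3, width_3 = 2.5, depth_3 = 2, height_3 = 4.5, pos_x_4 = 4, pos_y_4 = 5.5, pos_z_4 = 6.5, height_4 = 5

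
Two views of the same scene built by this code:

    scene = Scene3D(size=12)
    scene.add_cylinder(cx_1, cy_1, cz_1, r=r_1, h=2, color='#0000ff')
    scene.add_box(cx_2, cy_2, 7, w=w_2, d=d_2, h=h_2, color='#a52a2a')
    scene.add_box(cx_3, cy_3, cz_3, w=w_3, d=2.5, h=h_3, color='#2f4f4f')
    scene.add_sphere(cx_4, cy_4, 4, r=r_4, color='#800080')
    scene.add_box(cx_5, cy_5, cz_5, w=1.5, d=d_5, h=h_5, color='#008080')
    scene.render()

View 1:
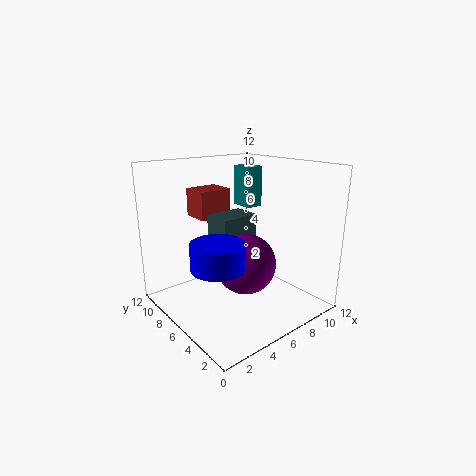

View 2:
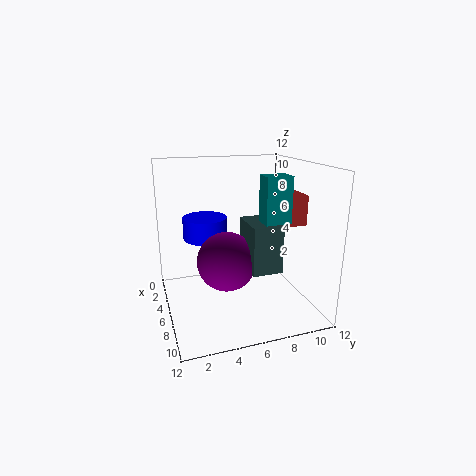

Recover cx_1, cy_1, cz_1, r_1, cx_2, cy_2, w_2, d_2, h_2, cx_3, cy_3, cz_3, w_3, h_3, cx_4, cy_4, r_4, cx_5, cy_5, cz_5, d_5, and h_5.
cx_1 = 2.5, cy_1 = 4, cz_1 = 5, r_1 = 2, cx_2 = 4.5, cy_2 = 9, w_2 = 3, d_2 = 2.5, h_2 = 2.5, cx_3 = 5, cy_3 = 6.5, cz_3 = 3.5, w_3 = 3.5, h_3 = 4, cx_4 = 6, cy_4 = 5, r_4 = 2.5, cx_5 = 8, cy_5 = 7, cz_5 = 8, d_5 = 2, h_5 = 3.5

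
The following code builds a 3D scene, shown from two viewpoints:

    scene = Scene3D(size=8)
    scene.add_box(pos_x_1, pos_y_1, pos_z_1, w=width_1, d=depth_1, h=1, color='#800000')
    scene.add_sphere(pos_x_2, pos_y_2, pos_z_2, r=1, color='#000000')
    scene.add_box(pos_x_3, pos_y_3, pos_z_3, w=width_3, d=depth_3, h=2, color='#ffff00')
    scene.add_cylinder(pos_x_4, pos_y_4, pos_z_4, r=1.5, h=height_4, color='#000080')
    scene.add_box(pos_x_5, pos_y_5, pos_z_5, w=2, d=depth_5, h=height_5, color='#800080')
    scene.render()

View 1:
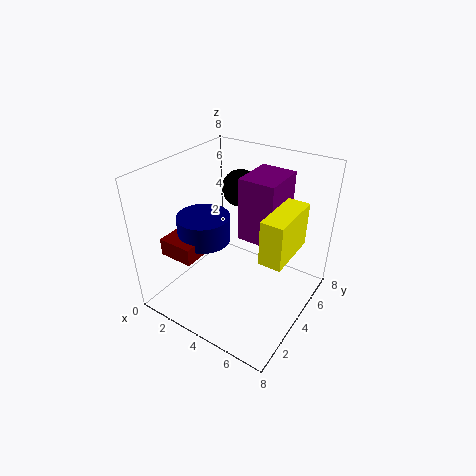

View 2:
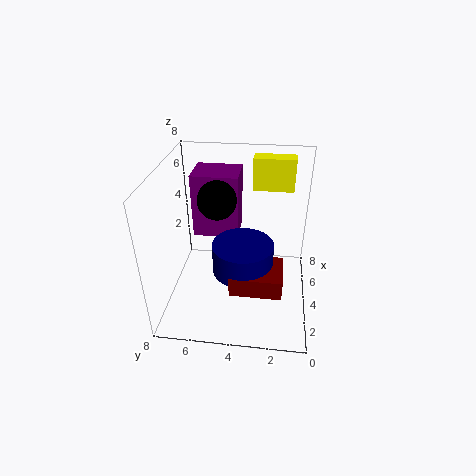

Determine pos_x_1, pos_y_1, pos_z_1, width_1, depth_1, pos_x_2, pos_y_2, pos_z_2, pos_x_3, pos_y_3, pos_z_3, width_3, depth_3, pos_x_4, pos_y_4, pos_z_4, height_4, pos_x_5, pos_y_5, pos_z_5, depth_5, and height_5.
pos_x_1 = 0.5, pos_y_1 = 1.5, pos_z_1 = 3, width_1 = 2, depth_1 = 2.5, pos_x_2 = 3.5, pos_y_2 = 5, pos_z_2 = 6.5, pos_x_3 = 7, pos_y_3 = 1, pos_z_3 = 5.5, width_3 = 1, depth_3 = 2.5, pos_x_4 = 2, pos_y_4 = 3.5, pos_z_4 = 3.5, height_4 = 1.5, pos_x_5 = 4, pos_y_5 = 4, pos_z_5 = 4, depth_5 = 2.5, height_5 = 3.5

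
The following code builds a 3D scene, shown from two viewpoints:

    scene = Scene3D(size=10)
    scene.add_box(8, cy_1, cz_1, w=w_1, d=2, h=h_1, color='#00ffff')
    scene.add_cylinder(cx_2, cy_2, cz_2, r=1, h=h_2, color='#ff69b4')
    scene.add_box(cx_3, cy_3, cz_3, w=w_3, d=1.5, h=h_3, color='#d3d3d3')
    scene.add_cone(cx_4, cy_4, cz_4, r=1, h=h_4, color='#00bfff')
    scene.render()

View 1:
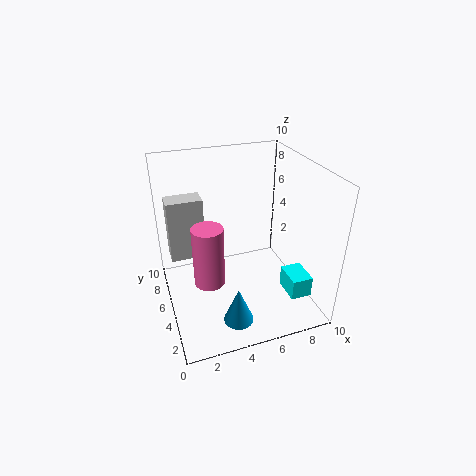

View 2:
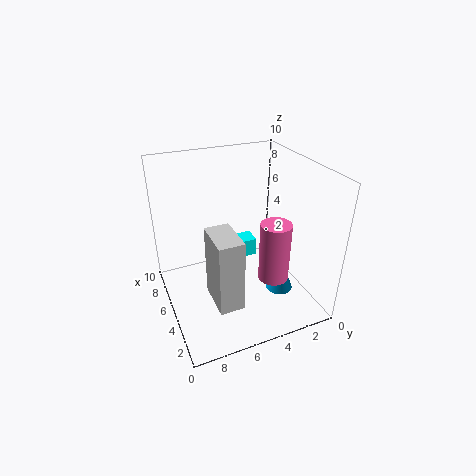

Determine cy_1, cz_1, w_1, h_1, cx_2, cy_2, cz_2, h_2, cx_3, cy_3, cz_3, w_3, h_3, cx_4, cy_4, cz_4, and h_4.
cy_1 = 2
cz_1 = 1
w_1 = 1.5
h_1 = 1.5
cx_2 = 2.5
cy_2 = 3.5
cz_2 = 3
h_2 = 4
cx_3 = 0.5
cy_3 = 6.5
cz_3 = 3
w_3 = 2.5
h_3 = 4.5
cx_4 = 4
cy_4 = 2
cz_4 = 0.5
h_4 = 2.5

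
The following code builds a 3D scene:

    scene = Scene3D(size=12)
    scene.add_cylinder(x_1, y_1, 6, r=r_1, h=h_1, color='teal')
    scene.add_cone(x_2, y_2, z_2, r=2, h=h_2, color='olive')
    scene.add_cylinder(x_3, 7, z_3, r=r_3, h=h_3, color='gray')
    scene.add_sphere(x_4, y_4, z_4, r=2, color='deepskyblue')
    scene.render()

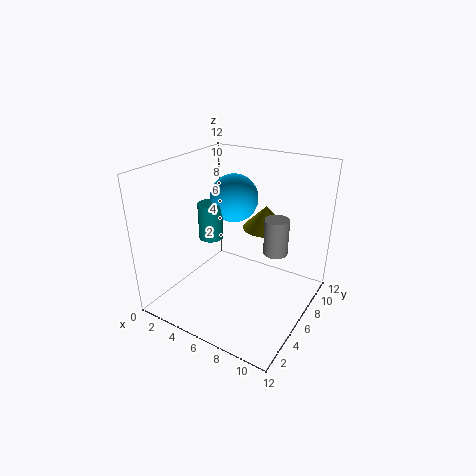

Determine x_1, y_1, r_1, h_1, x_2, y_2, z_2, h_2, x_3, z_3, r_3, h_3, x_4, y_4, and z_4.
x_1 = 4
y_1 = 5
r_1 = 1
h_1 = 3
x_2 = 7
y_2 = 9
z_2 = 6
h_2 = 2
x_3 = 9
z_3 = 5
r_3 = 1
h_3 = 3
x_4 = 5
y_4 = 7
z_4 = 9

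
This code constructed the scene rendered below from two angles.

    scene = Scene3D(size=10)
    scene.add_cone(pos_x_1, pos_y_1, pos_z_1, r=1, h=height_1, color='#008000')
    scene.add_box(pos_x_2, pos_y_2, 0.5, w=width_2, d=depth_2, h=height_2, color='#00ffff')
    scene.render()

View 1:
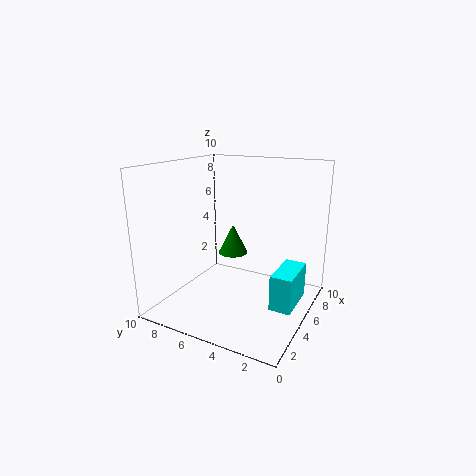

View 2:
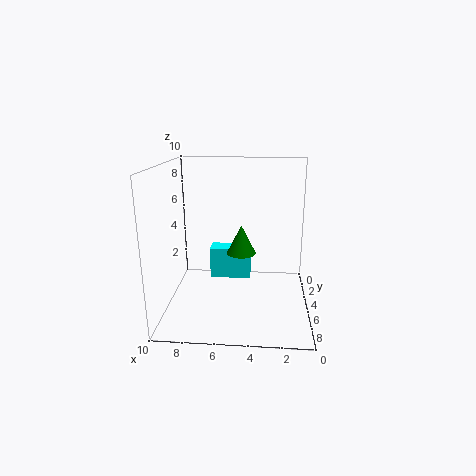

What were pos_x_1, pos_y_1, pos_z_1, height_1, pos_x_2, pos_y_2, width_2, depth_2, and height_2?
pos_x_1 = 4.75
pos_y_1 = 5.25
pos_z_1 = 4
height_1 = 2
pos_x_2 = 4.25
pos_y_2 = 0.75
width_2 = 3.25
depth_2 = 1.5
height_2 = 2.5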